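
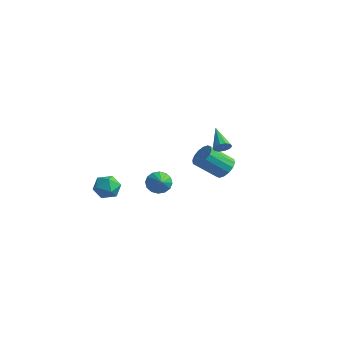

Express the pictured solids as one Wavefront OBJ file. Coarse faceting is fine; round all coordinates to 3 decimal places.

v -2.706 -0.416 -3.732
v -2.15 0.191 -3.835
v -1.954 -1.004 -3.128
v -2.36 0.293 -3.474
v -2.663 0.204 -3.182
v -2.978 -0.05 -3.038
v -3.219 -0.403 -3.08
v -3.324 -0.759 -3.296
v -3.263 -1.023 -3.629
v -3.053 -1.125 -3.99
v -2.75 -1.037 -4.282
v -2.435 -0.782 -4.426
v -2.193 -0.429 -4.384
v -2.089 -0.073 -4.168
v 0.22 2.019 -0.622
v 0.632 2.27 -0.282
v -1.02 2.861 0.262
v 0.575 2.487 -0.569
v 0.383 2.526 -0.876
v 0.128 2.372 -1.086
v -0.091 2.082 -1.119
v -0.192 1.769 -0.962
v -0.135 1.551 -0.675
v 0.058 1.512 -0.368
v 0.312 1.667 -0.158
v 0.532 1.956 -0.125
v -4.394 -3.534 -2.95
v -3.568 -3.152 -3.169
v -3.692 -4.808 -2.531
v -2.866 -4.426 -2.75
v -3.35 -4.107 -2.015
v -3.784 -3.319 -2.274
v -3.476 -4.641 -3.426
v -3.91 -3.853 -3.685
v -3.001 -3.836 -3.463
v -2.923 -3.505 -2.591
v -4.337 -4.455 -3.109
v -4.259 -4.124 -2.237
v -1.618 4.552 -4.252
v -0.857 4.375 -3.848
v -1.8 3.25 -2.564
v -2.562 3.428 -2.968
v -1.017 4.747 -3.64
v -1.96 3.623 -2.356
v -1.338 5.067 -3.595
v -2.282 3.943 -2.312
v -1.734 5.249 -3.727
v -2.678 4.125 -2.443
v -2.1 5.244 -3.999
v -3.043 4.12 -2.716
v -2.336 5.054 -4.339
v -3.279 3.93 -3.056
v -2.38 4.73 -4.656
v -3.323 3.605 -3.372
v -2.22 4.357 -4.864
v -3.163 3.233 -3.58
v -1.898 4.037 -4.908
v -2.842 2.913 -3.625
v -1.502 3.855 -4.777
v -2.446 2.731 -3.493
v -1.137 3.86 -4.504
v -2.08 2.736 -3.221
v -0.901 4.05 -4.164
v -1.844 2.926 -2.881
f 2 1 4
f 2 4 3
f 4 1 5
f 4 5 3
f 5 1 6
f 5 6 3
f 6 1 7
f 6 7 3
f 7 1 8
f 7 8 3
f 8 1 9
f 8 9 3
f 9 1 10
f 9 10 3
f 10 1 11
f 10 11 3
f 11 1 12
f 11 12 3
f 12 1 13
f 12 13 3
f 13 1 14
f 13 14 3
f 14 1 2
f 14 2 3
f 16 15 18
f 16 18 17
f 18 15 19
f 18 19 17
f 19 15 20
f 19 20 17
f 20 15 21
f 20 21 17
f 21 15 22
f 21 22 17
f 22 15 23
f 22 23 17
f 23 15 24
f 23 24 17
f 24 15 25
f 24 25 17
f 25 15 26
f 25 26 17
f 26 15 16
f 26 16 17
f 27 38 32
f 27 32 28
f 27 28 34
f 27 34 37
f 27 37 38
f 28 32 36
f 32 38 31
f 38 37 29
f 37 34 33
f 34 28 35
f 30 36 31
f 30 31 29
f 30 29 33
f 30 33 35
f 30 35 36
f 31 36 32
f 29 31 38
f 33 29 37
f 35 33 34
f 36 35 28
f 40 39 43
f 40 43 41
f 41 43 44
f 41 44 42
f 43 39 45
f 43 45 44
f 44 45 46
f 44 46 42
f 45 39 47
f 45 47 46
f 46 47 48
f 46 48 42
f 47 39 49
f 47 49 48
f 48 49 50
f 48 50 42
f 49 39 51
f 49 51 50
f 50 51 52
f 50 52 42
f 51 39 53
f 51 53 52
f 52 53 54
f 52 54 42
f 53 39 55
f 53 55 54
f 54 55 56
f 54 56 42
f 55 39 57
f 55 57 56
f 56 57 58
f 56 58 42
f 57 39 59
f 57 59 58
f 58 59 60
f 58 60 42
f 59 39 61
f 59 61 60
f 60 61 62
f 60 62 42
f 61 39 63
f 61 63 62
f 62 63 64
f 62 64 42
f 63 39 40
f 63 40 64
f 64 40 41
f 64 41 42



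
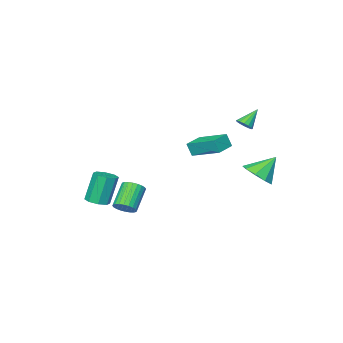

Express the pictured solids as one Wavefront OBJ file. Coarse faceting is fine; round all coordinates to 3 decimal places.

v -2.434 2.771 2.919
v -2.121 3.108 3.202
v -3.366 2.829 3.881
v -2.278 3.273 3.041
v -2.476 3.305 2.846
v -2.664 3.193 2.672
v -2.79 2.968 2.563
v -2.82 2.691 2.55
v -2.748 2.435 2.636
v -2.591 2.269 2.798
v -2.392 2.238 2.992
v -2.205 2.349 3.166
v -2.079 2.574 3.275
v -2.048 2.852 3.288
v 1.776 -2.468 -4.11
v 2.322 -2.607 -3.663
v 1.191 -3.19 -2.462
v 0.644 -3.052 -2.91
v 2.26 -2.342 -3.593
v 1.129 -2.925 -2.392
v 2.124 -2.096 -3.602
v 0.992 -2.68 -2.401
v 1.935 -1.907 -3.688
v 0.803 -2.491 -2.487
v 1.721 -1.804 -3.839
v 0.59 -2.387 -2.638
v 1.516 -1.801 -4.031
v 0.385 -2.385 -2.83
v 1.351 -1.9 -4.235
v 0.219 -2.484 -3.034
v 1.25 -2.086 -4.42
v 0.119 -2.67 -3.219
v 1.229 -2.33 -4.558
v 0.098 -2.913 -3.357
v 1.291 -2.595 -4.628
v 0.16 -3.178 -3.427
v 1.428 -2.84 -4.619
v 0.296 -3.424 -3.418
v 1.617 -3.029 -4.533
v 0.485 -3.613 -3.332
v 1.83 -3.133 -4.382
v 0.699 -3.716 -3.181
v 2.035 -3.135 -4.19
v 0.904 -3.719 -2.989
v 2.201 -3.036 -3.986
v 1.069 -3.62 -2.785
v 2.301 -2.85 -3.801
v 1.17 -3.434 -2.6
v 4.223 -1.778 -2.585
v 4.901 -1.653 -2.376
v 4.315 -1.596 -0.507
v 3.637 -1.722 -0.715
v 4.622 -1.189 -2.478
v 4.036 -1.132 -0.608
v 4.11 -1.07 -2.642
v 3.523 -1.013 -0.772
v 3.664 -1.366 -2.773
v 3.077 -1.309 -0.903
v 3.545 -1.904 -2.793
v 2.959 -1.847 -0.924
v 3.824 -2.368 -2.692
v 3.238 -2.311 -0.822
v 4.337 -2.487 -2.528
v 3.75 -2.43 -0.658
v 4.783 -2.191 -2.397
v 4.196 -2.134 -0.527
v -3.89 -2.173 -0.884
v -3.74 -2.475 -0.017
v -4.324 -0.315 -0.162
v -4.173 -0.617 0.705
v -2.647 -1.843 -0.985
v -2.496 -2.145 -0.118
v -3.08 0.015 -0.263
v -2.93 -0.287 0.604
v -3.053 3.226 -0.963
v -2.302 3.803 -0.51
v -4.087 3.594 0.283
v -2.691 4.211 -0.954
v -3.25 4.159 -1.402
v -3.716 3.67 -1.645
v -3.873 2.973 -1.568
v -3.645 2.394 -1.208
v -3.141 2.205 -0.733
v -2.595 2.493 -0.366
v -2.264 3.124 -0.277
f 2 1 4
f 2 4 3
f 4 1 5
f 4 5 3
f 5 1 6
f 5 6 3
f 6 1 7
f 6 7 3
f 7 1 8
f 7 8 3
f 8 1 9
f 8 9 3
f 9 1 10
f 9 10 3
f 10 1 11
f 10 11 3
f 11 1 12
f 11 12 3
f 12 1 13
f 12 13 3
f 13 1 14
f 13 14 3
f 14 1 2
f 14 2 3
f 16 15 19
f 16 19 17
f 17 19 20
f 17 20 18
f 19 15 21
f 19 21 20
f 20 21 22
f 20 22 18
f 21 15 23
f 21 23 22
f 22 23 24
f 22 24 18
f 23 15 25
f 23 25 24
f 24 25 26
f 24 26 18
f 25 15 27
f 25 27 26
f 26 27 28
f 26 28 18
f 27 15 29
f 27 29 28
f 28 29 30
f 28 30 18
f 29 15 31
f 29 31 30
f 30 31 32
f 30 32 18
f 31 15 33
f 31 33 32
f 32 33 34
f 32 34 18
f 33 15 35
f 33 35 34
f 34 35 36
f 34 36 18
f 35 15 37
f 35 37 36
f 36 37 38
f 36 38 18
f 37 15 39
f 37 39 38
f 38 39 40
f 38 40 18
f 39 15 41
f 39 41 40
f 40 41 42
f 40 42 18
f 41 15 43
f 41 43 42
f 42 43 44
f 42 44 18
f 43 15 45
f 43 45 44
f 44 45 46
f 44 46 18
f 45 15 47
f 45 47 46
f 46 47 48
f 46 48 18
f 47 15 16
f 47 16 48
f 48 16 17
f 48 17 18
f 50 49 53
f 50 53 51
f 51 53 54
f 51 54 52
f 53 49 55
f 53 55 54
f 54 55 56
f 54 56 52
f 55 49 57
f 55 57 56
f 56 57 58
f 56 58 52
f 57 49 59
f 57 59 58
f 58 59 60
f 58 60 52
f 59 49 61
f 59 61 60
f 60 61 62
f 60 62 52
f 61 49 63
f 61 63 62
f 62 63 64
f 62 64 52
f 63 49 65
f 63 65 64
f 64 65 66
f 64 66 52
f 65 49 50
f 65 50 66
f 66 50 51
f 66 51 52
f 68 70 67
f 71 68 67
f 67 70 69
f 69 71 67
f 68 74 70
f 72 68 71
f 72 74 68
f 70 74 69
f 73 71 69
f 69 74 73
f 73 72 71
f 74 72 73
f 76 75 78
f 76 78 77
f 78 75 79
f 78 79 77
f 79 75 80
f 79 80 77
f 80 75 81
f 80 81 77
f 81 75 82
f 81 82 77
f 82 75 83
f 82 83 77
f 83 75 84
f 83 84 77
f 84 75 85
f 84 85 77
f 85 75 76
f 85 76 77



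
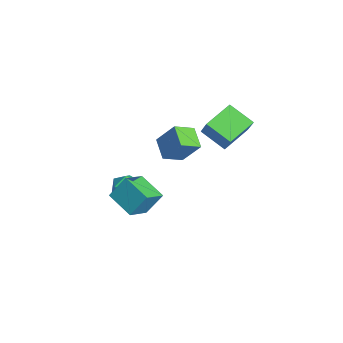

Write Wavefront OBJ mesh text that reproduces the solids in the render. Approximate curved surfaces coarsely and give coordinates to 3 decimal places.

v 1.75 -1.869 3.464
v 2.462 -0.991 4.94
v 1.458 -0.608 2.855
v 2.17 0.27 4.332
v 3.11 -1.87 2.808
v 3.822 -0.992 4.285
v 2.818 -0.609 2.2
v 3.53 0.269 3.676
v -0.247 1.4 2.11
v -1.27 3.142 2.786
v 0.996 2.492 1.177
v -0.027 4.234 1.852
v 0.687 1.446 3.408
v -0.336 3.188 4.083
v 1.93 2.538 2.474
v 0.907 4.28 3.15
v 3.321 -5.092 0.432
v 3.413 -4.124 1.802
v 2.392 -3.901 -0.347
v 2.483 -2.933 1.023
v 4.917 -4.287 -0.243
v 5.008 -3.319 1.127
v 3.987 -3.096 -1.022
v 4.079 -2.128 0.348
v -2.975 -1.777 -4.364
v -1.958 -1.992 -4.307
v -3.322 -3.188 -3.513
v -2.305 -3.403 -3.456
v -2.698 -2.601 -2.922
v -2.483 -1.729 -3.448
v -2.797 -3.451 -4.372
v -2.582 -2.579 -4.898
v -1.848 -3.027 -4.312
v -1.787 -2.502 -3.416
v -3.493 -2.678 -4.404
v -3.432 -2.153 -3.508
f 2 4 1
f 5 2 1
f 1 4 3
f 3 5 1
f 2 8 4
f 6 2 5
f 6 8 2
f 4 8 3
f 7 5 3
f 3 8 7
f 7 6 5
f 8 6 7
f 10 12 9
f 13 10 9
f 9 12 11
f 11 13 9
f 10 16 12
f 14 10 13
f 14 16 10
f 12 16 11
f 15 13 11
f 11 16 15
f 15 14 13
f 16 14 15
f 18 20 17
f 21 18 17
f 17 20 19
f 19 21 17
f 18 24 20
f 22 18 21
f 22 24 18
f 20 24 19
f 23 21 19
f 19 24 23
f 23 22 21
f 24 22 23
f 25 36 30
f 25 30 26
f 25 26 32
f 25 32 35
f 25 35 36
f 26 30 34
f 30 36 29
f 36 35 27
f 35 32 31
f 32 26 33
f 28 34 29
f 28 29 27
f 28 27 31
f 28 31 33
f 28 33 34
f 29 34 30
f 27 29 36
f 31 27 35
f 33 31 32
f 34 33 26



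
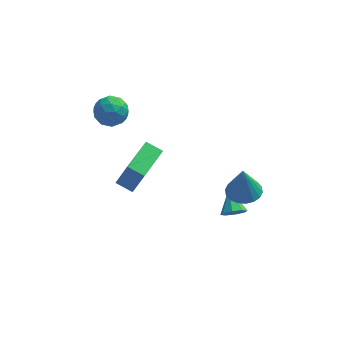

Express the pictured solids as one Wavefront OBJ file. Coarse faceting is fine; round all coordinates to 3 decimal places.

v 1.563 -2.181 0.757
v 1.89 -2.38 1.166
v 1.377 -1.199 1.383
v 2.11 -2.153 0.876
v 2.009 -1.943 0.516
v 1.648 -1.872 0.297
v 1.237 -1.982 0.348
v 1.017 -2.209 0.637
v 1.117 -2.419 0.997
v 1.479 -2.49 1.216
v -3.34 1.002 -0.639
v -2.824 0.68 0.873
v -2.575 2.607 -0.558
v -2.058 2.284 0.954
v -2.622 0.676 -0.954
v -2.105 0.353 0.558
v -1.856 2.28 -0.873
v -1.34 1.958 0.639
v -4.172 2.896 3.064
v -3.447 3.248 3.141
v -3.593 1.792 2.659
v -2.868 2.144 2.736
v -3.306 1.97 3.394
v -3.664 2.652 3.645
v -3.376 2.388 2.155
v -3.734 3.07 2.406
v -2.955 2.934 2.58
v -2.912 2.675 3.346
v -4.128 2.365 2.454
v -4.085 2.106 3.22
v -3.86 3.168 3.138
v -3.18 1.872 2.662
v -3.437 1.769 3.049
v -3.011 1.976 3.094
v -3.988 2.818 3.434
v -3.562 3.025 3.48
v -3.479 2.274 3.629
v -3.478 2.015 2.32
v -3.052 2.222 2.366
v -4.029 3.064 2.706
v -3.603 3.271 2.751
v -3.561 2.766 2.171
v -3.145 3.191 2.854
v -2.805 2.543 2.615
v -3.104 2.686 2.274
v -3.314 3.087 2.421
v -3.12 3.039 3.304
v -2.779 2.391 3.066
v -3.037 2.288 3.453
v -3.247 2.689 3.6
v -2.831 2.855 2.974
v -4.261 2.649 2.734
v -3.92 2.001 2.496
v -3.793 2.351 2.2
v -4.003 2.752 2.347
v -4.235 2.497 3.185
v -3.895 1.849 2.946
v -3.726 1.953 3.379
v -3.936 2.354 3.526
v -4.209 2.185 2.826
v 1.944 -2.052 2.152
v 2.497 -1.533 2.204
v 1.876 -2.128 3.628
v 2.216 -1.344 2.201
v 1.882 -1.295 2.188
v 1.56 -1.396 2.168
v 1.314 -1.627 2.145
v 1.193 -1.942 2.123
v 1.22 -2.279 2.107
v 1.391 -2.571 2.099
v 1.672 -2.76 2.103
v 2.006 -2.808 2.116
v 2.329 -2.707 2.136
v 2.575 -2.476 2.159
v 2.696 -2.161 2.181
v 2.668 -1.824 2.197
f 2 1 4
f 2 4 3
f 4 1 5
f 4 5 3
f 5 1 6
f 5 6 3
f 6 1 7
f 6 7 3
f 7 1 8
f 7 8 3
f 8 1 9
f 8 9 3
f 9 1 10
f 9 10 3
f 10 1 2
f 10 2 3
f 12 14 11
f 15 12 11
f 11 14 13
f 13 15 11
f 12 18 14
f 16 12 15
f 16 18 12
f 14 18 13
f 17 15 13
f 13 18 17
f 17 16 15
f 18 16 17
f 19 56 35
f 56 30 59
f 35 59 24
f 56 59 35
f 19 35 31
f 35 24 36
f 31 36 20
f 35 36 31
f 19 31 40
f 31 20 41
f 40 41 26
f 31 41 40
f 19 40 52
f 40 26 55
f 52 55 29
f 40 55 52
f 19 52 56
f 52 29 60
f 56 60 30
f 52 60 56
f 20 36 47
f 36 24 50
f 47 50 28
f 36 50 47
f 24 59 37
f 59 30 58
f 37 58 23
f 59 58 37
f 30 60 57
f 60 29 53
f 57 53 21
f 60 53 57
f 29 55 54
f 55 26 42
f 54 42 25
f 55 42 54
f 26 41 46
f 41 20 43
f 46 43 27
f 41 43 46
f 22 48 34
f 48 28 49
f 34 49 23
f 48 49 34
f 22 34 32
f 34 23 33
f 32 33 21
f 34 33 32
f 22 32 39
f 32 21 38
f 39 38 25
f 32 38 39
f 22 39 44
f 39 25 45
f 44 45 27
f 39 45 44
f 22 44 48
f 44 27 51
f 48 51 28
f 44 51 48
f 23 49 37
f 49 28 50
f 37 50 24
f 49 50 37
f 21 33 57
f 33 23 58
f 57 58 30
f 33 58 57
f 25 38 54
f 38 21 53
f 54 53 29
f 38 53 54
f 27 45 46
f 45 25 42
f 46 42 26
f 45 42 46
f 28 51 47
f 51 27 43
f 47 43 20
f 51 43 47
f 62 61 64
f 62 64 63
f 64 61 65
f 64 65 63
f 65 61 66
f 65 66 63
f 66 61 67
f 66 67 63
f 67 61 68
f 67 68 63
f 68 61 69
f 68 69 63
f 69 61 70
f 69 70 63
f 70 61 71
f 70 71 63
f 71 61 72
f 71 72 63
f 72 61 73
f 72 73 63
f 73 61 74
f 73 74 63
f 74 61 75
f 74 75 63
f 75 61 76
f 75 76 63
f 76 61 62
f 76 62 63



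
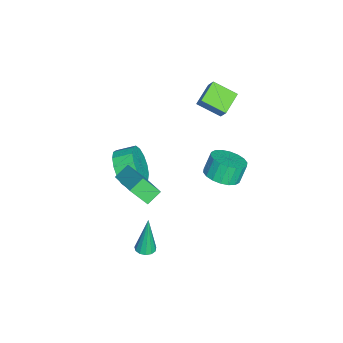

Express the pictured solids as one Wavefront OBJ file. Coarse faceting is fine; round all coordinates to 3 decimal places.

v 3.187 -0.458 0.471
v 3.181 -1.276 1.377
v 2.616 0.041 0.918
v 2.61 -0.777 1.823
v 4.83 0.577 1.417
v 4.824 -0.241 2.322
v 4.259 1.076 1.863
v 4.253 0.258 2.769
v -1.366 3.052 -2.737
v -0.477 3.132 -2.386
v -0.904 3.427 -1.371
v -1.794 3.348 -1.723
v -0.556 3.524 -2.534
v -0.983 3.82 -1.519
v -0.796 3.824 -2.722
v -1.223 4.12 -1.707
v -1.148 3.97 -2.913
v -1.576 4.266 -1.898
v -1.544 3.935 -3.07
v -1.972 4.231 -2.055
v -1.905 3.725 -3.16
v -2.332 4.021 -2.146
v -2.159 3.381 -3.167
v -2.586 3.677 -2.153
v -2.256 2.973 -3.089
v -2.683 3.268 -2.074
v -2.177 2.58 -2.941
v -2.604 2.876 -1.926
v -1.937 2.28 -2.753
v -2.364 2.576 -1.738
v -1.584 2.134 -2.562
v -2.012 2.43 -1.547
v -1.188 2.169 -2.405
v -1.616 2.465 -1.39
v -0.828 2.379 -2.314
v -1.255 2.675 -1.3
v -0.574 2.723 -2.307
v -1.001 3.019 -1.293
v -1.222 1.791 3.138
v -2.335 2.176 3.587
v -1.046 2.999 2.54
v -2.159 3.384 2.988
v -0.821 2.096 3.872
v -1.934 2.481 4.32
v -0.645 3.304 3.273
v -1.758 3.689 3.722
v 3.776 0.224 -3.551
v 4.281 0.337 -3.496
v 3.524 0.336 -1.449
v 4.141 0.593 -3.527
v 3.886 0.732 -3.565
v 3.596 0.709 -3.599
v 3.363 0.532 -3.617
v 3.261 0.258 -3.615
v 3.323 -0.028 -3.592
v 3.529 -0.234 -3.556
v 3.813 -0.294 -3.519
v 4.085 -0.19 -3.492
v 4.26 0.045 -3.483
v 1.327 -1.405 0.001
v 1.971 -1.602 0.78
v 1.797 -0.671 1.159
v 1.153 -0.475 0.379
v 2.277 -1.389 0.398
v 2.103 -0.459 0.777
v 2.328 -1.181 -0.09
v 2.154 -0.25 0.289
v 2.111 -1.033 -0.554
v 1.937 -0.102 -0.175
v 1.684 -0.985 -0.869
v 1.51 -0.054 -0.49
v 1.161 -1.049 -0.951
v 0.987 -0.118 -0.573
v 0.683 -1.209 -0.779
v 0.509 -0.278 -0.4
v 0.377 -1.421 -0.397
v 0.203 -0.491 -0.018
v 0.326 -1.63 0.091
v 0.152 -0.699 0.47
v 0.543 -1.778 0.555
v 0.369 -0.847 0.934
v 0.97 -1.826 0.87
v 0.796 -0.895 1.249
v 1.493 -1.762 0.953
v 1.319 -0.831 1.331
f 2 4 1
f 5 2 1
f 1 4 3
f 3 5 1
f 2 8 4
f 6 2 5
f 6 8 2
f 4 8 3
f 7 5 3
f 3 8 7
f 7 6 5
f 8 6 7
f 10 9 13
f 10 13 11
f 11 13 14
f 11 14 12
f 13 9 15
f 13 15 14
f 14 15 16
f 14 16 12
f 15 9 17
f 15 17 16
f 16 17 18
f 16 18 12
f 17 9 19
f 17 19 18
f 18 19 20
f 18 20 12
f 19 9 21
f 19 21 20
f 20 21 22
f 20 22 12
f 21 9 23
f 21 23 22
f 22 23 24
f 22 24 12
f 23 9 25
f 23 25 24
f 24 25 26
f 24 26 12
f 25 9 27
f 25 27 26
f 26 27 28
f 26 28 12
f 27 9 29
f 27 29 28
f 28 29 30
f 28 30 12
f 29 9 31
f 29 31 30
f 30 31 32
f 30 32 12
f 31 9 33
f 31 33 32
f 32 33 34
f 32 34 12
f 33 9 35
f 33 35 34
f 34 35 36
f 34 36 12
f 35 9 37
f 35 37 36
f 36 37 38
f 36 38 12
f 37 9 10
f 37 10 38
f 38 10 11
f 38 11 12
f 40 42 39
f 43 40 39
f 39 42 41
f 41 43 39
f 40 46 42
f 44 40 43
f 44 46 40
f 42 46 41
f 45 43 41
f 41 46 45
f 45 44 43
f 46 44 45
f 48 47 50
f 48 50 49
f 50 47 51
f 50 51 49
f 51 47 52
f 51 52 49
f 52 47 53
f 52 53 49
f 53 47 54
f 53 54 49
f 54 47 55
f 54 55 49
f 55 47 56
f 55 56 49
f 56 47 57
f 56 57 49
f 57 47 58
f 57 58 49
f 58 47 59
f 58 59 49
f 59 47 48
f 59 48 49
f 61 60 64
f 61 64 62
f 62 64 65
f 62 65 63
f 64 60 66
f 64 66 65
f 65 66 67
f 65 67 63
f 66 60 68
f 66 68 67
f 67 68 69
f 67 69 63
f 68 60 70
f 68 70 69
f 69 70 71
f 69 71 63
f 70 60 72
f 70 72 71
f 71 72 73
f 71 73 63
f 72 60 74
f 72 74 73
f 73 74 75
f 73 75 63
f 74 60 76
f 74 76 75
f 75 76 77
f 75 77 63
f 76 60 78
f 76 78 77
f 77 78 79
f 77 79 63
f 78 60 80
f 78 80 79
f 79 80 81
f 79 81 63
f 80 60 82
f 80 82 81
f 81 82 83
f 81 83 63
f 82 60 84
f 82 84 83
f 83 84 85
f 83 85 63
f 84 60 61
f 84 61 85
f 85 61 62
f 85 62 63



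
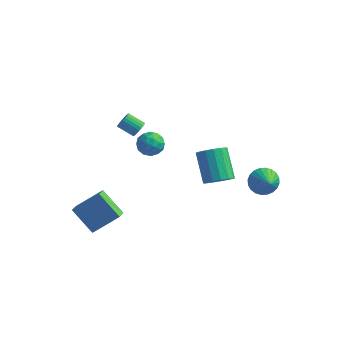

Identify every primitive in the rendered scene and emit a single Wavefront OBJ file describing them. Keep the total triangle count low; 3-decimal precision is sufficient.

v 3.495 4.418 -2.537
v 4.153 5.069 -2.448
v 4.345 3.442 -1.683
v 3.944 5.139 -2.16
v 3.667 5.1 -1.929
v 3.364 4.957 -1.79
v 3.081 4.732 -1.765
v 2.861 4.458 -1.858
v 2.737 4.179 -2.053
v 2.728 3.936 -2.323
v 2.837 3.767 -2.625
v 3.045 3.696 -2.913
v 3.322 3.735 -3.144
v 3.625 3.879 -3.283
v 3.909 4.104 -3.308
v 4.129 4.377 -3.216
v 4.253 4.656 -3.02
v 4.261 4.899 -2.75
v 3.543 -1.352 2.023
v 4.29 -1.121 2.383
v 3.304 -0.098 3.776
v 2.557 -0.328 3.417
v 4.201 -0.802 2.086
v 3.216 0.221 3.479
v 3.937 -0.63 1.772
v 2.951 0.394 3.165
v 3.567 -0.651 1.525
v 2.581 0.372 2.919
v 3.19 -0.86 1.412
v 2.204 0.163 2.806
v 2.908 -1.201 1.463
v 1.922 -0.177 2.856
v 2.796 -1.582 1.664
v 1.81 -0.559 3.057
v 2.884 -1.901 1.961
v 1.899 -0.878 3.354
v 3.149 -2.074 2.275
v 2.163 -1.05 3.668
v 3.519 -2.052 2.521
v 2.533 -1.029 3.915
v 3.896 -1.843 2.634
v 2.91 -0.82 4.028
v 4.178 -1.503 2.584
v 3.192 -0.479 3.977
v -4.754 -2.877 -2.805
v -3.518 -1.991 -1.569
v -4.951 -2.116 -3.154
v -3.714 -1.23 -1.918
v -3.346 -3.09 -4.062
v -2.109 -2.204 -2.826
v -3.542 -2.329 -4.411
v -2.306 -1.443 -3.175
v -3.294 2.23 1.01
v -3.05 2.419 1.465
v -4.021 2.279 2.045
v -4.266 2.09 1.59
v -3.127 2.6 1.38
v -4.098 2.461 1.96
v -3.229 2.726 1.239
v -4.2 2.586 1.819
v -3.341 2.775 1.063
v -4.312 2.636 1.643
v -3.446 2.742 0.879
v -4.418 2.602 1.459
v -3.528 2.631 0.715
v -4.5 2.491 1.295
v -3.575 2.458 0.596
v -4.546 2.319 1.176
v -3.578 2.251 0.539
v -4.55 2.112 1.12
v -3.539 2.041 0.555
v -4.51 1.901 1.135
v -3.462 1.859 0.64
v -4.433 1.72 1.22
v -3.36 1.734 0.781
v -4.331 1.594 1.361
v -3.248 1.684 0.957
v -4.219 1.545 1.537
v -3.142 1.718 1.141
v -4.114 1.578 1.721
v -3.06 1.829 1.305
v -4.032 1.689 1.885
v -3.014 2.001 1.424
v -3.985 1.862 2.004
v -3.01 2.208 1.48
v -3.982 2.069 2.061
v -3.077 3.549 -0.634
v -2.244 3.288 -0.614
v -3.496 2.232 -0.346
v -2.663 1.971 -0.326
v -2.971 2.496 0.3
v -2.713 3.31 0.122
v -3.027 2.21 -1.082
v -2.769 3.024 -1.26
v -2.214 2.461 -0.891
v -2.179 2.638 -0.037
v -3.561 2.882 -0.923
v -3.526 3.059 -0.069
v -2.624 3.534 -0.65
v -3.116 1.986 -0.31
v -3.297 2.294 0.058
v -2.808 2.141 0.069
v -2.899 3.547 -0.217
v -2.41 3.394 -0.205
v -2.837 2.928 0.332
v -3.33 2.126 -0.755
v -2.841 1.973 -0.743
v -2.932 3.379 -1.029
v -2.443 3.226 -1.018
v -2.903 2.592 -1.292
v -2.116 2.895 -0.8
v -2.362 2.121 -0.631
v -2.577 2.261 -1.075
v -2.425 2.74 -1.18
v -2.096 2.999 -0.298
v -2.342 2.224 -0.129
v -2.524 2.533 0.239
v -2.371 3.011 0.134
v -2.078 2.512 -0.461
v -3.398 3.296 -0.831
v -3.644 2.521 -0.662
v -3.369 2.509 -1.094
v -3.216 2.987 -1.199
v -3.378 3.399 -0.329
v -3.624 2.625 -0.16
v -3.315 2.78 0.22
v -3.163 3.259 0.115
v -3.662 3.008 -0.499
f 2 1 4
f 2 4 3
f 4 1 5
f 4 5 3
f 5 1 6
f 5 6 3
f 6 1 7
f 6 7 3
f 7 1 8
f 7 8 3
f 8 1 9
f 8 9 3
f 9 1 10
f 9 10 3
f 10 1 11
f 10 11 3
f 11 1 12
f 11 12 3
f 12 1 13
f 12 13 3
f 13 1 14
f 13 14 3
f 14 1 15
f 14 15 3
f 15 1 16
f 15 16 3
f 16 1 17
f 16 17 3
f 17 1 18
f 17 18 3
f 18 1 2
f 18 2 3
f 20 19 23
f 20 23 21
f 21 23 24
f 21 24 22
f 23 19 25
f 23 25 24
f 24 25 26
f 24 26 22
f 25 19 27
f 25 27 26
f 26 27 28
f 26 28 22
f 27 19 29
f 27 29 28
f 28 29 30
f 28 30 22
f 29 19 31
f 29 31 30
f 30 31 32
f 30 32 22
f 31 19 33
f 31 33 32
f 32 33 34
f 32 34 22
f 33 19 35
f 33 35 34
f 34 35 36
f 34 36 22
f 35 19 37
f 35 37 36
f 36 37 38
f 36 38 22
f 37 19 39
f 37 39 38
f 38 39 40
f 38 40 22
f 39 19 41
f 39 41 40
f 40 41 42
f 40 42 22
f 41 19 43
f 41 43 42
f 42 43 44
f 42 44 22
f 43 19 20
f 43 20 44
f 44 20 21
f 44 21 22
f 46 48 45
f 49 46 45
f 45 48 47
f 47 49 45
f 46 52 48
f 50 46 49
f 50 52 46
f 48 52 47
f 51 49 47
f 47 52 51
f 51 50 49
f 52 50 51
f 54 53 57
f 54 57 55
f 55 57 58
f 55 58 56
f 57 53 59
f 57 59 58
f 58 59 60
f 58 60 56
f 59 53 61
f 59 61 60
f 60 61 62
f 60 62 56
f 61 53 63
f 61 63 62
f 62 63 64
f 62 64 56
f 63 53 65
f 63 65 64
f 64 65 66
f 64 66 56
f 65 53 67
f 65 67 66
f 66 67 68
f 66 68 56
f 67 53 69
f 67 69 68
f 68 69 70
f 68 70 56
f 69 53 71
f 69 71 70
f 70 71 72
f 70 72 56
f 71 53 73
f 71 73 72
f 72 73 74
f 72 74 56
f 73 53 75
f 73 75 74
f 74 75 76
f 74 76 56
f 75 53 77
f 75 77 76
f 76 77 78
f 76 78 56
f 77 53 79
f 77 79 78
f 78 79 80
f 78 80 56
f 79 53 81
f 79 81 80
f 80 81 82
f 80 82 56
f 81 53 83
f 81 83 82
f 82 83 84
f 82 84 56
f 83 53 85
f 83 85 84
f 84 85 86
f 84 86 56
f 85 53 54
f 85 54 86
f 86 54 55
f 86 55 56
f 87 124 103
f 124 98 127
f 103 127 92
f 124 127 103
f 87 103 99
f 103 92 104
f 99 104 88
f 103 104 99
f 87 99 108
f 99 88 109
f 108 109 94
f 99 109 108
f 87 108 120
f 108 94 123
f 120 123 97
f 108 123 120
f 87 120 124
f 120 97 128
f 124 128 98
f 120 128 124
f 88 104 115
f 104 92 118
f 115 118 96
f 104 118 115
f 92 127 105
f 127 98 126
f 105 126 91
f 127 126 105
f 98 128 125
f 128 97 121
f 125 121 89
f 128 121 125
f 97 123 122
f 123 94 110
f 122 110 93
f 123 110 122
f 94 109 114
f 109 88 111
f 114 111 95
f 109 111 114
f 90 116 102
f 116 96 117
f 102 117 91
f 116 117 102
f 90 102 100
f 102 91 101
f 100 101 89
f 102 101 100
f 90 100 107
f 100 89 106
f 107 106 93
f 100 106 107
f 90 107 112
f 107 93 113
f 112 113 95
f 107 113 112
f 90 112 116
f 112 95 119
f 116 119 96
f 112 119 116
f 91 117 105
f 117 96 118
f 105 118 92
f 117 118 105
f 89 101 125
f 101 91 126
f 125 126 98
f 101 126 125
f 93 106 122
f 106 89 121
f 122 121 97
f 106 121 122
f 95 113 114
f 113 93 110
f 114 110 94
f 113 110 114
f 96 119 115
f 119 95 111
f 115 111 88
f 119 111 115



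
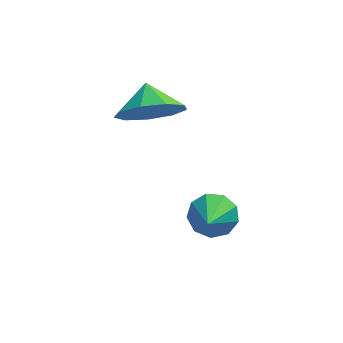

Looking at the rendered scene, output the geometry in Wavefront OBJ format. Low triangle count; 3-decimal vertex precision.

v -2.568 0.82 3.454
v -1.59 0.708 3.923
v -2.752 1.68 4.046
v -1.534 1.137 3.315
v -1.962 1.418 2.773
v -2.674 1.419 2.55
v -3.335 1.14 2.75
v -3.638 0.711 3.279
v -3.44 0.333 3.891
v -2.834 0.183 4.298
v -2.103 0.331 4.311
v -0.713 -0.734 0.093
v -0.407 -0.327 0.67
v -0.847 -2.126 1.147
v -0.931 -0.275 0.672
v -1.353 -0.439 0.403
v -1.476 -0.74 -0.011
v -1.242 -1.039 -0.376
v -0.761 -1.196 -0.522
v -0.257 -1.136 -0.379
v 0.033 -0.889 -0.016
v -0.026 -0.569 0.399
f 2 1 4
f 2 4 3
f 4 1 5
f 4 5 3
f 5 1 6
f 5 6 3
f 6 1 7
f 6 7 3
f 7 1 8
f 7 8 3
f 8 1 9
f 8 9 3
f 9 1 10
f 9 10 3
f 10 1 11
f 10 11 3
f 11 1 2
f 11 2 3
f 13 12 15
f 13 15 14
f 15 12 16
f 15 16 14
f 16 12 17
f 16 17 14
f 17 12 18
f 17 18 14
f 18 12 19
f 18 19 14
f 19 12 20
f 19 20 14
f 20 12 21
f 20 21 14
f 21 12 22
f 21 22 14
f 22 12 13
f 22 13 14



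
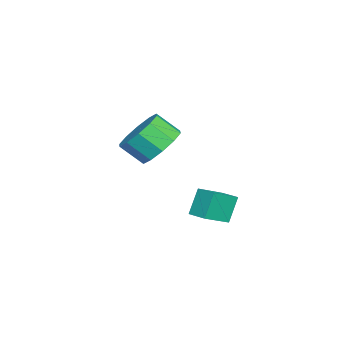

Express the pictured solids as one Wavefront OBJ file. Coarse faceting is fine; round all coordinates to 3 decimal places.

v -3.767 -1.868 3.257
v -2.73 -2.095 3.06
v -2.776 -3.02 3.885
v -3.813 -2.792 4.083
v -2.753 -1.65 3.557
v -2.798 -2.575 4.382
v -3.163 -1.289 3.939
v -3.208 -2.213 4.765
v -3.804 -1.148 4.061
v -3.849 -2.072 4.887
v -4.431 -1.282 3.876
v -4.476 -2.207 4.702
v -4.804 -1.64 3.455
v -4.85 -2.565 4.28
v -4.782 -2.085 2.958
v -4.827 -3.01 3.783
v -4.372 -2.447 2.575
v -4.417 -3.371 3.401
v -3.731 -2.588 2.453
v -3.776 -3.512 3.279
v -3.104 -2.453 2.638
v -3.149 -3.378 3.464
v -0.033 0.699 1.675
v -0.554 0.945 2.716
v 0.44 1.339 1.761
v -0.082 1.585 2.802
v 0.862 -0.045 2.298
v 0.34 0.201 3.339
v 1.334 0.595 2.384
v 0.813 0.841 3.425
f 2 1 5
f 2 5 3
f 3 5 6
f 3 6 4
f 5 1 7
f 5 7 6
f 6 7 8
f 6 8 4
f 7 1 9
f 7 9 8
f 8 9 10
f 8 10 4
f 9 1 11
f 9 11 10
f 10 11 12
f 10 12 4
f 11 1 13
f 11 13 12
f 12 13 14
f 12 14 4
f 13 1 15
f 13 15 14
f 14 15 16
f 14 16 4
f 15 1 17
f 15 17 16
f 16 17 18
f 16 18 4
f 17 1 19
f 17 19 18
f 18 19 20
f 18 20 4
f 19 1 21
f 19 21 20
f 20 21 22
f 20 22 4
f 21 1 2
f 21 2 22
f 22 2 3
f 22 3 4
f 24 26 23
f 27 24 23
f 23 26 25
f 25 27 23
f 24 30 26
f 28 24 27
f 28 30 24
f 26 30 25
f 29 27 25
f 25 30 29
f 29 28 27
f 30 28 29



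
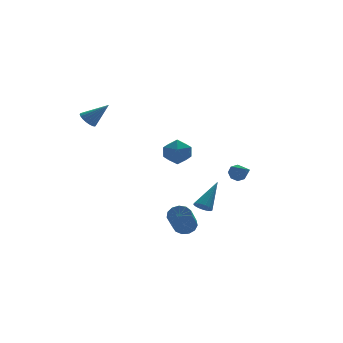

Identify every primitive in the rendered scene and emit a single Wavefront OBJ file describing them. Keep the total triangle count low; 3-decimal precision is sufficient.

v 1.38 1.425 -3.886
v 1.715 1.624 -4.288
v 2.58 2.255 -2.474
v 1.536 1.82 -4.251
v 1.321 1.925 -4.13
v 1.119 1.916 -3.953
v 0.978 1.794 -3.761
v 0.928 1.588 -3.597
v 0.982 1.344 -3.5
v 1.127 1.119 -3.491
v 1.33 0.964 -3.572
v 1.545 0.914 -3.725
v 1.721 0.982 -3.915
v 1.82 1.151 -4.098
v 1.817 1.383 -4.233
v -4.249 3.974 2.488
v -3.958 3.631 2.076
v -3.211 3.526 3.592
v -3.833 3.871 2.055
v -3.79 4.131 2.12
v -3.838 4.36 2.257
v -3.967 4.512 2.441
v -4.153 4.558 2.634
v -4.357 4.488 2.798
v -4.54 4.316 2.901
v -4.666 4.076 2.922
v -4.709 3.816 2.857
v -4.661 3.587 2.719
v -4.531 3.435 2.535
v -4.346 3.389 2.342
v -4.141 3.459 2.178
v -0.334 -0.315 -4.258
v 0.03 -0.824 -4.523
v -0.762 -2.074 -3.207
v -1.126 -1.565 -2.942
v 0.246 -0.67 -4.246
v -0.546 -1.92 -2.93
v 0.277 -0.403 -3.973
v -0.515 -1.653 -2.658
v 0.115 -0.108 -3.791
v -0.677 -1.358 -2.475
v -0.19 0.122 -3.757
v -0.982 -1.128 -2.441
v -0.541 0.212 -3.882
v -1.333 -1.038 -2.566
v -0.826 0.135 -4.126
v -1.618 -1.115 -2.81
v -0.955 -0.084 -4.412
v -1.747 -1.334 -3.097
v -0.886 -0.377 -4.649
v -1.678 -1.627 -3.334
v -0.643 -0.65 -4.762
v -1.435 -1.901 -3.447
v -0.301 -0.817 -4.715
v -1.093 -2.067 -3.399
v -0.018 3.759 -0.728
v 0.415 4.096 0.043
v 0.825 2.484 -0.643
v 1.258 2.821 0.128
v 0.346 2.572 0.168
v -0.175 3.36 0.116
v 1.415 3.22 -0.716
v 0.894 4.008 -0.768
v 1.301 3.763 0.05
v 0.64 3.363 0.597
v 0.6 3.217 -1.197
v -0.061 2.817 -0.65
v 3.665 2.022 -1.849
v 3.989 1.823 -2.287
v 3.775 0.618 -1.131
v 4.233 2.007 -1.965
v 4.144 2.199 -1.575
v 3.775 2.288 -1.345
v 3.341 2.22 -1.411
v 3.097 2.036 -1.733
v 3.186 1.844 -2.123
v 3.555 1.755 -2.352
f 2 1 4
f 2 4 3
f 4 1 5
f 4 5 3
f 5 1 6
f 5 6 3
f 6 1 7
f 6 7 3
f 7 1 8
f 7 8 3
f 8 1 9
f 8 9 3
f 9 1 10
f 9 10 3
f 10 1 11
f 10 11 3
f 11 1 12
f 11 12 3
f 12 1 13
f 12 13 3
f 13 1 14
f 13 14 3
f 14 1 15
f 14 15 3
f 15 1 2
f 15 2 3
f 17 16 19
f 17 19 18
f 19 16 20
f 19 20 18
f 20 16 21
f 20 21 18
f 21 16 22
f 21 22 18
f 22 16 23
f 22 23 18
f 23 16 24
f 23 24 18
f 24 16 25
f 24 25 18
f 25 16 26
f 25 26 18
f 26 16 27
f 26 27 18
f 27 16 28
f 27 28 18
f 28 16 29
f 28 29 18
f 29 16 30
f 29 30 18
f 30 16 31
f 30 31 18
f 31 16 17
f 31 17 18
f 33 32 36
f 33 36 34
f 34 36 37
f 34 37 35
f 36 32 38
f 36 38 37
f 37 38 39
f 37 39 35
f 38 32 40
f 38 40 39
f 39 40 41
f 39 41 35
f 40 32 42
f 40 42 41
f 41 42 43
f 41 43 35
f 42 32 44
f 42 44 43
f 43 44 45
f 43 45 35
f 44 32 46
f 44 46 45
f 45 46 47
f 45 47 35
f 46 32 48
f 46 48 47
f 47 48 49
f 47 49 35
f 48 32 50
f 48 50 49
f 49 50 51
f 49 51 35
f 50 32 52
f 50 52 51
f 51 52 53
f 51 53 35
f 52 32 54
f 52 54 53
f 53 54 55
f 53 55 35
f 54 32 33
f 54 33 55
f 55 33 34
f 55 34 35
f 56 67 61
f 56 61 57
f 56 57 63
f 56 63 66
f 56 66 67
f 57 61 65
f 61 67 60
f 67 66 58
f 66 63 62
f 63 57 64
f 59 65 60
f 59 60 58
f 59 58 62
f 59 62 64
f 59 64 65
f 60 65 61
f 58 60 67
f 62 58 66
f 64 62 63
f 65 64 57
f 69 68 71
f 69 71 70
f 71 68 72
f 71 72 70
f 72 68 73
f 72 73 70
f 73 68 74
f 73 74 70
f 74 68 75
f 74 75 70
f 75 68 76
f 75 76 70
f 76 68 77
f 76 77 70
f 77 68 69
f 77 69 70



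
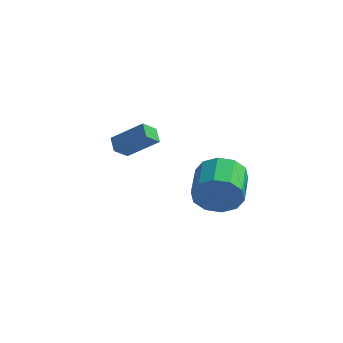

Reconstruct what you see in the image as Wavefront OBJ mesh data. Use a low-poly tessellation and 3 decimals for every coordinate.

v 1.707 -3.565 0.418
v 2.314 -3.624 1.321
v 1.601 -2.055 1.905
v 0.993 -1.995 1.002
v 2.667 -3.29 0.854
v 1.954 -1.721 1.438
v 2.653 -3.061 0.221
v 1.94 -1.492 0.805
v 2.277 -3.024 -0.337
v 1.564 -1.455 0.247
v 1.684 -3.194 -0.607
v 0.97 -1.624 -0.023
v 1.099 -3.505 -0.485
v 0.386 -1.936 0.099
v 0.746 -3.839 -0.018
v 0.033 -2.27 0.566
v 0.76 -4.068 0.615
v 0.047 -2.499 1.199
v 1.136 -4.105 1.173
v 0.423 -2.536 1.757
v 1.73 -3.936 1.443
v 1.016 -2.366 2.027
v -4.191 -2.297 2.147
v -2.781 -2.001 3.141
v -3.998 -1.557 1.653
v -2.589 -1.261 2.647
v -3.731 -2.759 1.633
v -2.322 -2.463 2.627
v -3.539 -2.019 1.139
v -2.129 -1.723 2.133
f 2 1 5
f 2 5 3
f 3 5 6
f 3 6 4
f 5 1 7
f 5 7 6
f 6 7 8
f 6 8 4
f 7 1 9
f 7 9 8
f 8 9 10
f 8 10 4
f 9 1 11
f 9 11 10
f 10 11 12
f 10 12 4
f 11 1 13
f 11 13 12
f 12 13 14
f 12 14 4
f 13 1 15
f 13 15 14
f 14 15 16
f 14 16 4
f 15 1 17
f 15 17 16
f 16 17 18
f 16 18 4
f 17 1 19
f 17 19 18
f 18 19 20
f 18 20 4
f 19 1 21
f 19 21 20
f 20 21 22
f 20 22 4
f 21 1 2
f 21 2 22
f 22 2 3
f 22 3 4
f 24 26 23
f 27 24 23
f 23 26 25
f 25 27 23
f 24 30 26
f 28 24 27
f 28 30 24
f 26 30 25
f 29 27 25
f 25 30 29
f 29 28 27
f 30 28 29



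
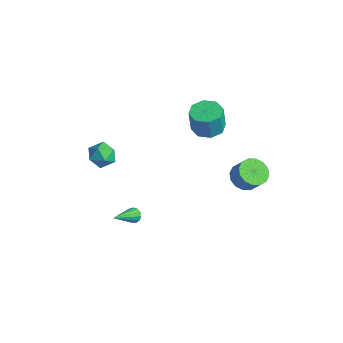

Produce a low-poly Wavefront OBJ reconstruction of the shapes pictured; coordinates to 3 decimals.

v -0.068 1.781 3.089
v 0.827 1.386 2.938
v 0.983 1.123 4.539
v 0.088 1.519 4.691
v 0.857 2.134 3.057
v 1.012 1.871 4.658
v 0.345 2.675 3.196
v 0.501 2.412 4.797
v -0.409 2.693 3.272
v -0.253 2.43 4.873
v -0.963 2.177 3.241
v -0.807 1.914 4.842
v -0.992 1.429 3.122
v -0.837 1.166 4.723
v -0.481 0.888 2.983
v -0.325 0.625 4.584
v 0.273 0.87 2.907
v 0.429 0.607 4.508
v -4.702 -2.753 -0.27
v -3.995 -2.124 -0.128
v -3.725 -3.916 0.028
v -3.018 -3.287 0.17
v -3.743 -3.342 0.793
v -4.346 -2.623 0.609
v -3.374 -3.417 -0.709
v -3.977 -2.698 -0.893
v -3.175 -2.534 -0.399
v -3.403 -2.487 0.529
v -4.317 -3.553 -0.629
v -4.545 -3.506 0.299
v 2.42 2.642 0.025
v 3.07 2.086 -0.388
v 3.79 2.221 0.562
v 3.14 2.778 0.975
v 3.18 2.542 -0.537
v 3.9 2.677 0.414
v 3.086 3.025 -0.534
v 3.806 3.16 0.416
v 2.814 3.405 -0.382
v 3.534 3.54 0.568
v 2.436 3.581 -0.121
v 3.156 3.716 0.829
v 2.054 3.505 0.179
v 2.774 3.641 1.129
v 1.77 3.199 0.438
v 2.49 3.334 1.388
v 1.66 2.743 0.586
v 2.38 2.878 1.537
v 1.754 2.26 0.584
v 2.474 2.395 1.534
v 2.026 1.88 0.432
v 2.746 2.015 1.382
v 2.404 1.704 0.171
v 3.124 1.839 1.121
v 2.786 1.779 -0.129
v 3.506 1.915 0.821
v -1.537 -2.334 -4.207
v -1.142 -2.414 -4.552
v -0.943 -4.026 -3.133
v -1.032 -2.239 -4.337
v -1.082 -2.094 -4.08
v -1.277 -2.025 -3.865
v -1.554 -2.055 -3.758
v -1.826 -2.173 -3.793
v -2.006 -2.342 -3.961
v -2.037 -2.509 -4.206
v -1.91 -2.621 -4.452
v -1.664 -2.641 -4.62
v -1.378 -2.564 -4.657
f 2 1 5
f 2 5 3
f 3 5 6
f 3 6 4
f 5 1 7
f 5 7 6
f 6 7 8
f 6 8 4
f 7 1 9
f 7 9 8
f 8 9 10
f 8 10 4
f 9 1 11
f 9 11 10
f 10 11 12
f 10 12 4
f 11 1 13
f 11 13 12
f 12 13 14
f 12 14 4
f 13 1 15
f 13 15 14
f 14 15 16
f 14 16 4
f 15 1 17
f 15 17 16
f 16 17 18
f 16 18 4
f 17 1 2
f 17 2 18
f 18 2 3
f 18 3 4
f 19 30 24
f 19 24 20
f 19 20 26
f 19 26 29
f 19 29 30
f 20 24 28
f 24 30 23
f 30 29 21
f 29 26 25
f 26 20 27
f 22 28 23
f 22 23 21
f 22 21 25
f 22 25 27
f 22 27 28
f 23 28 24
f 21 23 30
f 25 21 29
f 27 25 26
f 28 27 20
f 32 31 35
f 32 35 33
f 33 35 36
f 33 36 34
f 35 31 37
f 35 37 36
f 36 37 38
f 36 38 34
f 37 31 39
f 37 39 38
f 38 39 40
f 38 40 34
f 39 31 41
f 39 41 40
f 40 41 42
f 40 42 34
f 41 31 43
f 41 43 42
f 42 43 44
f 42 44 34
f 43 31 45
f 43 45 44
f 44 45 46
f 44 46 34
f 45 31 47
f 45 47 46
f 46 47 48
f 46 48 34
f 47 31 49
f 47 49 48
f 48 49 50
f 48 50 34
f 49 31 51
f 49 51 50
f 50 51 52
f 50 52 34
f 51 31 53
f 51 53 52
f 52 53 54
f 52 54 34
f 53 31 55
f 53 55 54
f 54 55 56
f 54 56 34
f 55 31 32
f 55 32 56
f 56 32 33
f 56 33 34
f 58 57 60
f 58 60 59
f 60 57 61
f 60 61 59
f 61 57 62
f 61 62 59
f 62 57 63
f 62 63 59
f 63 57 64
f 63 64 59
f 64 57 65
f 64 65 59
f 65 57 66
f 65 66 59
f 66 57 67
f 66 67 59
f 67 57 68
f 67 68 59
f 68 57 69
f 68 69 59
f 69 57 58
f 69 58 59



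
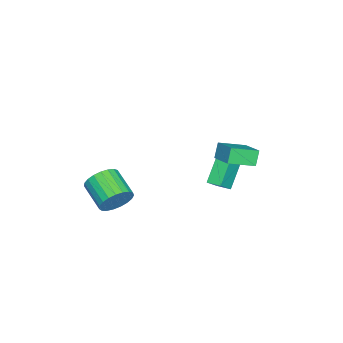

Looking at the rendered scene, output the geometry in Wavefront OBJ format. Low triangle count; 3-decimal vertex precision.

v -0.009 1.999 2.722
v -0.548 2.023 3.635
v -1.007 3.322 2.099
v -1.545 3.345 3.012
v 1.065 3.095 3.328
v 0.527 3.118 4.241
v 0.068 4.417 2.705
v -0.471 4.441 3.618
v 2.572 -2.884 -0.378
v 3.288 -3.063 0.424
v 2.124 -4.416 1.16
v 1.408 -4.236 0.358
v 3.025 -2.74 0.603
v 1.861 -4.093 1.339
v 2.684 -2.442 0.612
v 1.52 -3.794 1.348
v 2.324 -2.22 0.45
v 1.16 -3.572 1.186
v 2.006 -2.113 0.145
v 0.842 -3.465 0.881
v 1.786 -2.139 -0.251
v 0.623 -3.491 0.485
v 1.703 -2.294 -0.668
v 0.539 -3.646 0.067
v 1.769 -2.551 -1.036
v 0.605 -3.903 -0.3
v 1.974 -2.865 -1.289
v 0.811 -4.218 -0.554
v 2.283 -3.183 -1.385
v 1.119 -4.536 -0.65
v 2.642 -3.449 -1.307
v 1.478 -4.802 -0.572
v 2.988 -3.617 -1.068
v 1.824 -4.97 -0.333
v 3.263 -3.659 -0.71
v 2.099 -5.011 0.025
v 3.418 -3.566 -0.294
v 2.254 -4.919 0.441
v 3.427 -3.356 0.107
v 2.263 -4.708 0.842
v -3.6 1.583 -0.382
v -2.661 1.269 0.564
v -3.393 2.485 -0.288
v -2.454 2.17 0.658
v -2.346 1.43 -1.678
v -1.407 1.115 -0.732
v -2.139 2.331 -1.584
v -1.2 2.017 -0.638
f 2 4 1
f 5 2 1
f 1 4 3
f 3 5 1
f 2 8 4
f 6 2 5
f 6 8 2
f 4 8 3
f 7 5 3
f 3 8 7
f 7 6 5
f 8 6 7
f 10 9 13
f 10 13 11
f 11 13 14
f 11 14 12
f 13 9 15
f 13 15 14
f 14 15 16
f 14 16 12
f 15 9 17
f 15 17 16
f 16 17 18
f 16 18 12
f 17 9 19
f 17 19 18
f 18 19 20
f 18 20 12
f 19 9 21
f 19 21 20
f 20 21 22
f 20 22 12
f 21 9 23
f 21 23 22
f 22 23 24
f 22 24 12
f 23 9 25
f 23 25 24
f 24 25 26
f 24 26 12
f 25 9 27
f 25 27 26
f 26 27 28
f 26 28 12
f 27 9 29
f 27 29 28
f 28 29 30
f 28 30 12
f 29 9 31
f 29 31 30
f 30 31 32
f 30 32 12
f 31 9 33
f 31 33 32
f 32 33 34
f 32 34 12
f 33 9 35
f 33 35 34
f 34 35 36
f 34 36 12
f 35 9 37
f 35 37 36
f 36 37 38
f 36 38 12
f 37 9 39
f 37 39 38
f 38 39 40
f 38 40 12
f 39 9 10
f 39 10 40
f 40 10 11
f 40 11 12
f 42 44 41
f 45 42 41
f 41 44 43
f 43 45 41
f 42 48 44
f 46 42 45
f 46 48 42
f 44 48 43
f 47 45 43
f 43 48 47
f 47 46 45
f 48 46 47



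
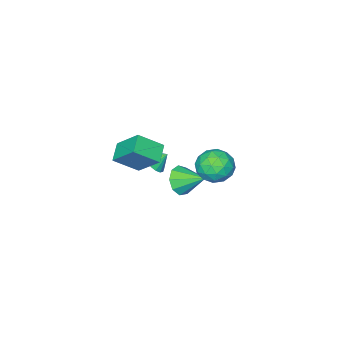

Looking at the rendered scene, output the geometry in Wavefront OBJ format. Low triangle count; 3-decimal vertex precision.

v -2.372 -4.103 -1.453
v -1.799 -4.307 -0.817
v -2.948 -3.577 -0.767
v -1.653 -3.944 -0.972
v -1.671 -3.617 -1.237
v -1.849 -3.402 -1.552
v -2.147 -3.347 -1.844
v -2.497 -3.466 -2.047
v -2.818 -3.73 -2.114
v -3.036 -4.08 -2.029
v -3.103 -4.436 -1.813
v -3.002 -4.715 -1.514
v -2.756 -4.854 -1.201
v -2.422 -4.821 -0.946
v -2.077 -4.623 -0.808
v -0.294 4.419 3.53
v 0.716 4.241 4.088
v -0.696 2.579 3.672
v 0.314 2.401 4.23
v -0.544 2.999 4.75
v -0.295 4.136 4.662
v 0.315 2.684 3.098
v 0.564 3.821 3.01
v 1.092 3.169 3.821
v 0.561 3.364 4.842
v -0.541 3.456 2.918
v -1.072 3.651 3.939
v 0.246 4.491 3.796
v -0.226 2.329 3.964
v -0.73 2.68 4.269
v -0.137 2.576 4.597
v -0.348 4.43 4.134
v 0.246 4.325 4.462
v -0.495 3.596 4.851
v -0.226 2.495 3.298
v 0.368 2.39 3.626
v 0.157 4.244 3.163
v 0.75 4.14 3.491
v 0.515 3.224 2.909
v 1.061 3.757 3.968
v 0.824 2.676 4.052
v 0.825 2.841 3.386
v 0.971 3.51 3.334
v 0.749 3.871 4.568
v 0.512 2.79 4.652
v 0.009 3.142 4.957
v 0.155 3.81 4.905
v 0.97 3.241 4.411
v -0.492 4.03 3.108
v -0.729 2.949 3.192
v -0.135 3.01 2.855
v 0.011 3.678 2.803
v -0.804 4.144 3.708
v -1.041 3.063 3.792
v -0.951 3.31 4.426
v -0.805 3.979 4.374
v -0.95 3.579 3.349
v -0.193 0.511 0.817
v 0.674 0.495 1.355
v -0.667 1.989 1.623
v 0.768 0.849 0.761
v 0.413 1.045 0.193
v -0.226 0.991 -0.083
v -0.849 0.712 0.062
v -1.165 0.339 0.56
v -1.026 0.046 1.178
v -0.497 -0.029 1.627
v 0.174 0.148 1.697
v 0.011 -2.392 1.554
v 1.21 -3.218 2.595
v -0.225 -0.89 3.017
v 0.974 -1.717 4.059
v 0.966 -1.703 1.001
v 2.165 -2.53 2.043
v 0.73 -0.202 2.465
v 1.929 -1.028 3.506
f 2 1 4
f 2 4 3
f 4 1 5
f 4 5 3
f 5 1 6
f 5 6 3
f 6 1 7
f 6 7 3
f 7 1 8
f 7 8 3
f 8 1 9
f 8 9 3
f 9 1 10
f 9 10 3
f 10 1 11
f 10 11 3
f 11 1 12
f 11 12 3
f 12 1 13
f 12 13 3
f 13 1 14
f 13 14 3
f 14 1 15
f 14 15 3
f 15 1 2
f 15 2 3
f 16 53 32
f 53 27 56
f 32 56 21
f 53 56 32
f 16 32 28
f 32 21 33
f 28 33 17
f 32 33 28
f 16 28 37
f 28 17 38
f 37 38 23
f 28 38 37
f 16 37 49
f 37 23 52
f 49 52 26
f 37 52 49
f 16 49 53
f 49 26 57
f 53 57 27
f 49 57 53
f 17 33 44
f 33 21 47
f 44 47 25
f 33 47 44
f 21 56 34
f 56 27 55
f 34 55 20
f 56 55 34
f 27 57 54
f 57 26 50
f 54 50 18
f 57 50 54
f 26 52 51
f 52 23 39
f 51 39 22
f 52 39 51
f 23 38 43
f 38 17 40
f 43 40 24
f 38 40 43
f 19 45 31
f 45 25 46
f 31 46 20
f 45 46 31
f 19 31 29
f 31 20 30
f 29 30 18
f 31 30 29
f 19 29 36
f 29 18 35
f 36 35 22
f 29 35 36
f 19 36 41
f 36 22 42
f 41 42 24
f 36 42 41
f 19 41 45
f 41 24 48
f 45 48 25
f 41 48 45
f 20 46 34
f 46 25 47
f 34 47 21
f 46 47 34
f 18 30 54
f 30 20 55
f 54 55 27
f 30 55 54
f 22 35 51
f 35 18 50
f 51 50 26
f 35 50 51
f 24 42 43
f 42 22 39
f 43 39 23
f 42 39 43
f 25 48 44
f 48 24 40
f 44 40 17
f 48 40 44
f 59 58 61
f 59 61 60
f 61 58 62
f 61 62 60
f 62 58 63
f 62 63 60
f 63 58 64
f 63 64 60
f 64 58 65
f 64 65 60
f 65 58 66
f 65 66 60
f 66 58 67
f 66 67 60
f 67 58 68
f 67 68 60
f 68 58 59
f 68 59 60
f 70 72 69
f 73 70 69
f 69 72 71
f 71 73 69
f 70 76 72
f 74 70 73
f 74 76 70
f 72 76 71
f 75 73 71
f 71 76 75
f 75 74 73
f 76 74 75



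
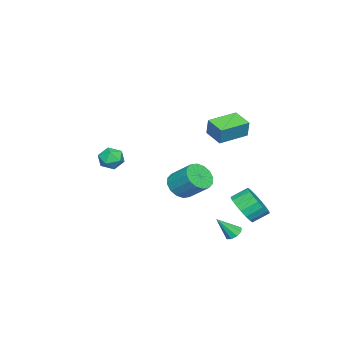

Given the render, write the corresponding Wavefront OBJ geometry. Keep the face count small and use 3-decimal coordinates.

v 1.029 3.812 -4.213
v 1.545 3.901 -4.412
v 1.611 3.048 -3.047
v 1.445 4.185 -4.176
v 1.15 4.295 -3.957
v 0.799 4.178 -3.858
v 0.555 3.89 -3.925
v 0.534 3.566 -4.127
v 0.744 3.356 -4.369
v 1.088 3.36 -4.538
v 1.404 3.575 -4.555
v -1.739 3.163 -3.806
v -0.91 3.158 -3.114
v -1.431 3.951 -2.483
v -2.261 3.957 -3.174
v -0.782 3.495 -3.432
v -1.303 4.288 -2.8
v -0.844 3.766 -3.824
v -1.365 4.559 -3.192
v -1.083 3.918 -4.212
v -1.604 4.712 -3.58
v -1.452 3.921 -4.52
v -1.973 4.714 -3.888
v -1.878 3.774 -4.686
v -2.399 4.567 -4.055
v -2.277 3.505 -4.678
v -2.798 4.298 -4.047
v -2.569 3.169 -4.497
v -3.09 3.962 -3.866
v -2.697 2.832 -4.18
v -3.218 3.625 -3.548
v -2.635 2.561 -3.788
v -3.156 3.354 -3.156
v -2.396 2.408 -3.4
v -2.917 3.202 -2.768
v -2.027 2.406 -3.092
v -2.548 3.199 -2.46
v -1.601 2.553 -2.925
v -2.122 3.346 -2.294
v -1.202 2.822 -2.933
v -1.723 3.615 -2.302
v -0.183 3.291 3.342
v 0.071 3.487 4.395
v 0.453 4.312 3
v 0.706 4.507 4.052
v 1.294 2.313 3.168
v 1.547 2.508 4.22
v 1.929 3.333 2.825
v 2.183 3.529 3.878
v 2.892 1.514 -0.234
v 3.249 0.927 0.363
v 3.525 2.158 1.41
v 3.168 2.746 0.814
v 3.612 1.069 0.1
v 3.888 2.301 1.147
v 3.783 1.331 -0.253
v 4.059 2.562 0.794
v 3.715 1.642 -0.6
v 3.991 2.873 0.447
v 3.426 1.918 -0.85
v 3.702 3.15 0.198
v 2.995 2.087 -0.934
v 3.271 3.318 0.114
v 2.535 2.102 -0.83
v 2.811 3.333 0.217
v 2.172 1.959 -0.567
v 2.448 3.191 0.48
v 2.001 1.698 -0.214
v 2.277 2.929 0.833
v 2.069 1.387 0.133
v 2.345 2.618 1.18
v 2.358 1.11 0.382
v 2.634 2.342 1.43
v 2.789 0.942 0.466
v 3.065 2.173 1.514
v 0.172 -3.064 -0.433
v 0.908 -2.97 -0.06
v 0.232 -4.39 -0.22
v 0.968 -4.296 0.153
v 0.279 -4.009 0.517
v 0.242 -3.19 0.385
v 0.898 -4.17 -0.665
v 0.861 -3.351 -0.797
v 1.357 -3.654 -0.204
v 0.975 -3.555 0.527
v 0.165 -3.805 -0.807
v -0.217 -3.706 -0.076
f 2 1 4
f 2 4 3
f 4 1 5
f 4 5 3
f 5 1 6
f 5 6 3
f 6 1 7
f 6 7 3
f 7 1 8
f 7 8 3
f 8 1 9
f 8 9 3
f 9 1 10
f 9 10 3
f 10 1 11
f 10 11 3
f 11 1 2
f 11 2 3
f 13 12 16
f 13 16 14
f 14 16 17
f 14 17 15
f 16 12 18
f 16 18 17
f 17 18 19
f 17 19 15
f 18 12 20
f 18 20 19
f 19 20 21
f 19 21 15
f 20 12 22
f 20 22 21
f 21 22 23
f 21 23 15
f 22 12 24
f 22 24 23
f 23 24 25
f 23 25 15
f 24 12 26
f 24 26 25
f 25 26 27
f 25 27 15
f 26 12 28
f 26 28 27
f 27 28 29
f 27 29 15
f 28 12 30
f 28 30 29
f 29 30 31
f 29 31 15
f 30 12 32
f 30 32 31
f 31 32 33
f 31 33 15
f 32 12 34
f 32 34 33
f 33 34 35
f 33 35 15
f 34 12 36
f 34 36 35
f 35 36 37
f 35 37 15
f 36 12 38
f 36 38 37
f 37 38 39
f 37 39 15
f 38 12 40
f 38 40 39
f 39 40 41
f 39 41 15
f 40 12 13
f 40 13 41
f 41 13 14
f 41 14 15
f 43 45 42
f 46 43 42
f 42 45 44
f 44 46 42
f 43 49 45
f 47 43 46
f 47 49 43
f 45 49 44
f 48 46 44
f 44 49 48
f 48 47 46
f 49 47 48
f 51 50 54
f 51 54 52
f 52 54 55
f 52 55 53
f 54 50 56
f 54 56 55
f 55 56 57
f 55 57 53
f 56 50 58
f 56 58 57
f 57 58 59
f 57 59 53
f 58 50 60
f 58 60 59
f 59 60 61
f 59 61 53
f 60 50 62
f 60 62 61
f 61 62 63
f 61 63 53
f 62 50 64
f 62 64 63
f 63 64 65
f 63 65 53
f 64 50 66
f 64 66 65
f 65 66 67
f 65 67 53
f 66 50 68
f 66 68 67
f 67 68 69
f 67 69 53
f 68 50 70
f 68 70 69
f 69 70 71
f 69 71 53
f 70 50 72
f 70 72 71
f 71 72 73
f 71 73 53
f 72 50 74
f 72 74 73
f 73 74 75
f 73 75 53
f 74 50 51
f 74 51 75
f 75 51 52
f 75 52 53
f 76 87 81
f 76 81 77
f 76 77 83
f 76 83 86
f 76 86 87
f 77 81 85
f 81 87 80
f 87 86 78
f 86 83 82
f 83 77 84
f 79 85 80
f 79 80 78
f 79 78 82
f 79 82 84
f 79 84 85
f 80 85 81
f 78 80 87
f 82 78 86
f 84 82 83
f 85 84 77



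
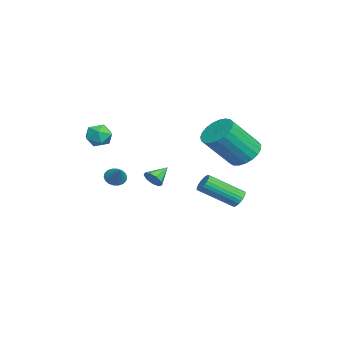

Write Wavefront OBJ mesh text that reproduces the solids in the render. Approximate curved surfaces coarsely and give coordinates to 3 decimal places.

v -1.737 -2.068 -3.186
v -1.32 -1.873 -2.867
v -2.443 -1.432 -2.654
v -1.359 -1.655 -3.179
v -1.574 -1.63 -3.495
v -1.866 -1.81 -3.666
v -2.097 -2.111 -3.613
v -2.159 -2.392 -3.36
v -2.024 -2.521 -3.026
v -1.754 -2.439 -2.767
v -1.476 -2.183 -2.704
v 0.645 -3.575 -2.205
v 0.952 -3.399 -2.613
v 1.395 -3.285 -1.515
v 0.823 -3.205 -2.555
v 0.66 -3.084 -2.428
v 0.493 -3.06 -2.257
v 0.356 -3.138 -2.075
v 0.276 -3.303 -1.919
v 0.27 -3.522 -1.82
v 0.338 -3.751 -1.797
v 0.466 -3.946 -1.855
v 0.63 -4.067 -1.982
v 0.797 -4.091 -2.154
v 0.934 -4.013 -2.335
v 1.013 -3.848 -2.491
v 1.02 -3.629 -2.59
v -1.193 2.243 -1.216
v -0.51 2.85 -1.041
v 0.215 1.565 0.591
v -0.467 0.957 0.416
v -0.794 2.98 -0.813
v -0.068 1.694 0.819
v -1.146 2.982 -0.654
v -0.421 1.697 0.978
v -1.507 2.857 -0.592
v -0.782 1.572 1.039
v -1.813 2.625 -0.638
v -1.088 1.34 0.993
v -2.012 2.327 -0.785
v -1.287 1.042 0.847
v -2.07 2.015 -1.005
v -1.344 0.73 0.626
v -1.975 1.742 -1.262
v -1.25 0.457 0.369
v -1.745 1.555 -1.511
v -1.02 0.27 0.12
v -1.42 1.488 -1.709
v -0.695 0.203 -0.078
v -1.056 1.551 -1.822
v -0.33 0.265 -0.19
v -0.715 1.733 -1.83
v 0.011 0.448 -0.198
v -0.457 2.004 -1.731
v 0.269 0.718 -0.1
v -0.326 2.315 -1.544
v 0.4 1.03 0.088
v -0.345 2.615 -1.3
v 0.381 1.33 0.332
v -1.805 1.975 -4.389
v -1.283 1.987 -4.478
v -1.053 0.297 -3.36
v -1.575 0.285 -3.271
v -1.297 2.1 -4.305
v -1.067 0.409 -3.187
v -1.388 2.193 -4.145
v -1.158 0.503 -3.027
v -1.543 2.254 -4.022
v -1.313 0.563 -2.904
v -1.738 2.272 -3.955
v -1.508 0.581 -2.837
v -1.943 2.245 -3.954
v -1.713 0.554 -2.836
v -2.127 2.176 -4.019
v -1.897 0.486 -2.901
v -2.262 2.078 -4.141
v -2.032 0.387 -3.022
v -2.327 1.963 -4.3
v -2.097 0.273 -3.182
v -2.313 1.851 -4.473
v -2.083 0.16 -3.355
v -2.222 1.757 -4.633
v -1.992 0.067 -3.515
v -2.067 1.697 -4.756
v -1.837 0.006 -3.638
v -1.872 1.679 -4.823
v -1.642 -0.012 -3.705
v -1.667 1.706 -4.824
v -1.437 0.015 -3.706
v -1.483 1.774 -4.759
v -1.253 0.084 -3.641
v -1.348 1.873 -4.638
v -1.118 0.182 -3.519
v 3.571 -3.401 1.422
v 3.919 -3.831 1.003
v 2.761 -4.169 1.537
v 3.109 -4.599 1.118
v 3.357 -4.453 1.749
v 3.858 -3.978 1.678
v 2.822 -4.022 0.862
v 3.323 -3.547 0.791
v 3.456 -4.215 0.657
v 3.787 -4.481 1.205
v 2.893 -3.519 1.335
v 3.224 -3.785 1.883
f 2 1 4
f 2 4 3
f 4 1 5
f 4 5 3
f 5 1 6
f 5 6 3
f 6 1 7
f 6 7 3
f 7 1 8
f 7 8 3
f 8 1 9
f 8 9 3
f 9 1 10
f 9 10 3
f 10 1 11
f 10 11 3
f 11 1 2
f 11 2 3
f 13 12 15
f 13 15 14
f 15 12 16
f 15 16 14
f 16 12 17
f 16 17 14
f 17 12 18
f 17 18 14
f 18 12 19
f 18 19 14
f 19 12 20
f 19 20 14
f 20 12 21
f 20 21 14
f 21 12 22
f 21 22 14
f 22 12 23
f 22 23 14
f 23 12 24
f 23 24 14
f 24 12 25
f 24 25 14
f 25 12 26
f 25 26 14
f 26 12 27
f 26 27 14
f 27 12 13
f 27 13 14
f 29 28 32
f 29 32 30
f 30 32 33
f 30 33 31
f 32 28 34
f 32 34 33
f 33 34 35
f 33 35 31
f 34 28 36
f 34 36 35
f 35 36 37
f 35 37 31
f 36 28 38
f 36 38 37
f 37 38 39
f 37 39 31
f 38 28 40
f 38 40 39
f 39 40 41
f 39 41 31
f 40 28 42
f 40 42 41
f 41 42 43
f 41 43 31
f 42 28 44
f 42 44 43
f 43 44 45
f 43 45 31
f 44 28 46
f 44 46 45
f 45 46 47
f 45 47 31
f 46 28 48
f 46 48 47
f 47 48 49
f 47 49 31
f 48 28 50
f 48 50 49
f 49 50 51
f 49 51 31
f 50 28 52
f 50 52 51
f 51 52 53
f 51 53 31
f 52 28 54
f 52 54 53
f 53 54 55
f 53 55 31
f 54 28 56
f 54 56 55
f 55 56 57
f 55 57 31
f 56 28 58
f 56 58 57
f 57 58 59
f 57 59 31
f 58 28 29
f 58 29 59
f 59 29 30
f 59 30 31
f 61 60 64
f 61 64 62
f 62 64 65
f 62 65 63
f 64 60 66
f 64 66 65
f 65 66 67
f 65 67 63
f 66 60 68
f 66 68 67
f 67 68 69
f 67 69 63
f 68 60 70
f 68 70 69
f 69 70 71
f 69 71 63
f 70 60 72
f 70 72 71
f 71 72 73
f 71 73 63
f 72 60 74
f 72 74 73
f 73 74 75
f 73 75 63
f 74 60 76
f 74 76 75
f 75 76 77
f 75 77 63
f 76 60 78
f 76 78 77
f 77 78 79
f 77 79 63
f 78 60 80
f 78 80 79
f 79 80 81
f 79 81 63
f 80 60 82
f 80 82 81
f 81 82 83
f 81 83 63
f 82 60 84
f 82 84 83
f 83 84 85
f 83 85 63
f 84 60 86
f 84 86 85
f 85 86 87
f 85 87 63
f 86 60 88
f 86 88 87
f 87 88 89
f 87 89 63
f 88 60 90
f 88 90 89
f 89 90 91
f 89 91 63
f 90 60 92
f 90 92 91
f 91 92 93
f 91 93 63
f 92 60 61
f 92 61 93
f 93 61 62
f 93 62 63
f 94 105 99
f 94 99 95
f 94 95 101
f 94 101 104
f 94 104 105
f 95 99 103
f 99 105 98
f 105 104 96
f 104 101 100
f 101 95 102
f 97 103 98
f 97 98 96
f 97 96 100
f 97 100 102
f 97 102 103
f 98 103 99
f 96 98 105
f 100 96 104
f 102 100 101
f 103 102 95



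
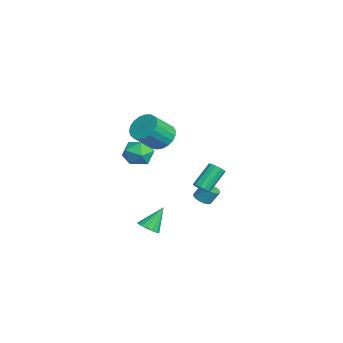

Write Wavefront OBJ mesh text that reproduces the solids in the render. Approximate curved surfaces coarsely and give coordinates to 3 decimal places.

v 0.599 1.01 -1.15
v 1.033 0.878 -0.789
v 0.295 1.957 0.492
v -0.139 2.09 0.13
v 1.129 1.142 -0.956
v 0.391 2.221 0.325
v 1.057 1.364 -1.184
v 0.319 2.443 0.096
v 0.84 1.474 -1.402
v 0.102 2.553 -0.122
v 0.546 1.436 -1.54
v -0.192 2.516 -0.26
v 0.269 1.264 -1.554
v -0.469 2.343 -0.274
v 0.097 1.011 -1.44
v -0.641 2.09 -0.16
v 0.084 0.757 -1.234
v -0.654 1.837 0.046
v 0.234 0.584 -1.001
v -0.503 1.664 0.279
v 0.501 0.547 -0.816
v -0.237 1.626 0.465
v 0.799 0.656 -0.737
v 0.061 1.736 0.544
v 2.726 -2.427 -3.025
v 3.443 -2.32 -2.875
v 2.294 -1.473 -1.635
v 3.359 -2.049 -3.088
v 3.13 -1.865 -3.285
v 2.809 -1.809 -3.423
v 2.468 -1.896 -3.47
v 2.187 -2.104 -3.415
v 2.029 -2.386 -3.27
v 2.031 -2.678 -3.069
v 2.192 -2.912 -2.858
v 2.476 -3.035 -2.685
v 2.817 -3.019 -2.59
v 3.137 -2.868 -2.594
v 3.363 -2.615 -2.697
v -3.74 1.839 -4.41
v -3.19 2.116 -4.62
v -3.111 2.657 -3.7
v -3.66 2.381 -3.49
v -3.436 2.323 -4.72
v -3.356 2.864 -3.801
v -3.763 2.4 -4.738
v -3.683 2.941 -3.818
v -4.083 2.327 -4.667
v -4.004 2.868 -3.748
v -4.312 2.124 -4.528
v -4.233 2.665 -3.608
v -4.387 1.844 -4.357
v -4.308 2.385 -3.437
v -4.289 1.563 -4.2
v -4.21 2.104 -3.28
v -4.044 1.356 -4.099
v -3.964 1.897 -3.18
v -3.717 1.279 -4.082
v -3.637 1.82 -3.162
v -3.396 1.352 -4.152
v -3.317 1.893 -3.233
v -3.167 1.555 -4.292
v -3.088 2.096 -3.372
v -3.092 1.835 -4.463
v -3.013 2.376 -3.543
v 0.392 -1.279 3.203
v 1.259 -1.356 2.69
v 1.875 -2.517 3.905
v 1.008 -2.441 4.417
v 1.341 -1.038 2.953
v 1.956 -2.2 4.168
v 1.258 -0.762 3.258
v 1.874 -1.924 4.473
v 1.026 -0.576 3.554
v 1.641 -1.737 4.769
v 0.684 -0.511 3.79
v 1.299 -1.672 5.004
v 0.292 -0.579 3.923
v 0.907 -1.74 5.138
v -0.083 -0.768 3.932
v 0.532 -1.93 5.147
v -0.376 -1.045 3.815
v 0.24 -2.207 5.03
v -0.536 -1.363 3.592
v 0.08 -2.525 4.807
v -0.535 -1.667 3.302
v 0.08 -2.828 4.517
v -0.374 -1.903 2.994
v 0.241 -3.065 4.209
v -0.081 -2.032 2.723
v 0.535 -3.193 3.938
v 0.295 -2.03 2.534
v 0.91 -3.192 3.749
v 0.687 -1.899 2.461
v 1.302 -3.06 3.676
v 1.028 -1.66 2.516
v 1.643 -2.822 3.731
v -0.445 -2.066 2.415
v 0.53 -1.732 2.162
v -0.15 -3.548 1.598
v 0.825 -3.214 1.345
v 0.587 -3.438 2.355
v 0.404 -2.522 2.86
v -0.024 -2.758 0.9
v -0.207 -1.842 1.405
v 0.79 -2.159 1.225
v 1.168 -2.58 2.124
v -0.788 -2.7 1.636
v -0.41 -3.121 2.535
f 2 1 5
f 2 5 3
f 3 5 6
f 3 6 4
f 5 1 7
f 5 7 6
f 6 7 8
f 6 8 4
f 7 1 9
f 7 9 8
f 8 9 10
f 8 10 4
f 9 1 11
f 9 11 10
f 10 11 12
f 10 12 4
f 11 1 13
f 11 13 12
f 12 13 14
f 12 14 4
f 13 1 15
f 13 15 14
f 14 15 16
f 14 16 4
f 15 1 17
f 15 17 16
f 16 17 18
f 16 18 4
f 17 1 19
f 17 19 18
f 18 19 20
f 18 20 4
f 19 1 21
f 19 21 20
f 20 21 22
f 20 22 4
f 21 1 23
f 21 23 22
f 22 23 24
f 22 24 4
f 23 1 2
f 23 2 24
f 24 2 3
f 24 3 4
f 26 25 28
f 26 28 27
f 28 25 29
f 28 29 27
f 29 25 30
f 29 30 27
f 30 25 31
f 30 31 27
f 31 25 32
f 31 32 27
f 32 25 33
f 32 33 27
f 33 25 34
f 33 34 27
f 34 25 35
f 34 35 27
f 35 25 36
f 35 36 27
f 36 25 37
f 36 37 27
f 37 25 38
f 37 38 27
f 38 25 39
f 38 39 27
f 39 25 26
f 39 26 27
f 41 40 44
f 41 44 42
f 42 44 45
f 42 45 43
f 44 40 46
f 44 46 45
f 45 46 47
f 45 47 43
f 46 40 48
f 46 48 47
f 47 48 49
f 47 49 43
f 48 40 50
f 48 50 49
f 49 50 51
f 49 51 43
f 50 40 52
f 50 52 51
f 51 52 53
f 51 53 43
f 52 40 54
f 52 54 53
f 53 54 55
f 53 55 43
f 54 40 56
f 54 56 55
f 55 56 57
f 55 57 43
f 56 40 58
f 56 58 57
f 57 58 59
f 57 59 43
f 58 40 60
f 58 60 59
f 59 60 61
f 59 61 43
f 60 40 62
f 60 62 61
f 61 62 63
f 61 63 43
f 62 40 64
f 62 64 63
f 63 64 65
f 63 65 43
f 64 40 41
f 64 41 65
f 65 41 42
f 65 42 43
f 67 66 70
f 67 70 68
f 68 70 71
f 68 71 69
f 70 66 72
f 70 72 71
f 71 72 73
f 71 73 69
f 72 66 74
f 72 74 73
f 73 74 75
f 73 75 69
f 74 66 76
f 74 76 75
f 75 76 77
f 75 77 69
f 76 66 78
f 76 78 77
f 77 78 79
f 77 79 69
f 78 66 80
f 78 80 79
f 79 80 81
f 79 81 69
f 80 66 82
f 80 82 81
f 81 82 83
f 81 83 69
f 82 66 84
f 82 84 83
f 83 84 85
f 83 85 69
f 84 66 86
f 84 86 85
f 85 86 87
f 85 87 69
f 86 66 88
f 86 88 87
f 87 88 89
f 87 89 69
f 88 66 90
f 88 90 89
f 89 90 91
f 89 91 69
f 90 66 92
f 90 92 91
f 91 92 93
f 91 93 69
f 92 66 94
f 92 94 93
f 93 94 95
f 93 95 69
f 94 66 96
f 94 96 95
f 95 96 97
f 95 97 69
f 96 66 67
f 96 67 97
f 97 67 68
f 97 68 69
f 98 109 103
f 98 103 99
f 98 99 105
f 98 105 108
f 98 108 109
f 99 103 107
f 103 109 102
f 109 108 100
f 108 105 104
f 105 99 106
f 101 107 102
f 101 102 100
f 101 100 104
f 101 104 106
f 101 106 107
f 102 107 103
f 100 102 109
f 104 100 108
f 106 104 105
f 107 106 99



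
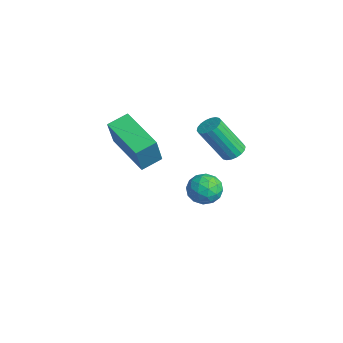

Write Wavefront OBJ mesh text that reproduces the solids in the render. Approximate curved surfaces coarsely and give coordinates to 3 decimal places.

v -1.864 1.689 -4.296
v -1.554 1.296 -3.62
v -3.106 1.664 -3.74
v -2.796 1.271 -3.064
v -2.594 2.074 -3.214
v -1.827 2.09 -3.558
v -2.833 0.87 -3.802
v -2.066 0.886 -4.146
v -2.153 0.791 -3.315
v -2.005 1.535 -2.951
v -2.655 1.425 -4.409
v -2.507 2.169 -4.045
v -1.6 1.495 -4.007
v -3.06 1.465 -3.353
v -2.942 1.937 -3.442
v -2.759 1.707 -3.044
v -1.76 1.961 -3.97
v -1.578 1.73 -3.573
v -2.19 2.188 -3.334
v -3.082 1.23 -3.787
v -2.9 0.999 -3.39
v -1.901 1.253 -4.316
v -1.718 1.023 -3.918
v -2.47 0.772 -4.026
v -1.769 0.967 -3.43
v -2.5 0.952 -3.103
v -2.522 0.717 -3.537
v -2.07 0.726 -3.739
v -1.683 1.404 -3.216
v -2.413 1.39 -2.889
v -2.294 1.861 -2.978
v -1.843 1.871 -3.18
v -2.035 1.107 -3.037
v -2.247 1.57 -4.471
v -2.977 1.556 -4.144
v -2.817 1.089 -4.18
v -2.366 1.099 -4.382
v -2.16 2.008 -4.257
v -2.891 1.993 -3.93
v -2.59 2.234 -3.621
v -2.138 2.243 -3.823
v -2.625 1.853 -4.323
v 0.478 1.633 0.479
v 0.798 1.215 0.289
v 0.502 0.249 1.91
v 0.182 0.667 2.101
v 0.962 1.361 0.406
v 0.666 0.396 2.027
v 1.03 1.562 0.538
v 0.734 0.596 2.159
v 0.989 1.776 0.658
v 0.693 0.811 2.279
v 0.847 1.962 0.743
v 0.55 0.997 2.364
v 0.631 2.083 0.775
v 0.335 1.117 2.397
v 0.385 2.114 0.749
v 0.089 1.149 2.371
v 0.158 2.051 0.67
v -0.138 1.085 2.291
v -0.006 1.904 0.553
v -0.302 0.939 2.174
v -0.074 1.704 0.421
v -0.37 0.738 2.042
v -0.033 1.489 0.301
v -0.329 0.524 1.922
v 0.11 1.303 0.216
v -0.187 0.338 1.837
v 0.325 1.183 0.183
v 0.029 0.217 1.805
v 0.571 1.151 0.209
v 0.275 0.186 1.831
v -3.091 -2.279 -0.248
v -2.453 -2.739 1.282
v -3.248 -1.344 0.099
v -2.61 -1.803 1.628
v -1.15 -1.717 -0.888
v -0.512 -2.176 0.641
v -1.307 -0.781 -0.542
v -0.669 -1.241 0.988
f 1 38 17
f 38 12 41
f 17 41 6
f 38 41 17
f 1 17 13
f 17 6 18
f 13 18 2
f 17 18 13
f 1 13 22
f 13 2 23
f 22 23 8
f 13 23 22
f 1 22 34
f 22 8 37
f 34 37 11
f 22 37 34
f 1 34 38
f 34 11 42
f 38 42 12
f 34 42 38
f 2 18 29
f 18 6 32
f 29 32 10
f 18 32 29
f 6 41 19
f 41 12 40
f 19 40 5
f 41 40 19
f 12 42 39
f 42 11 35
f 39 35 3
f 42 35 39
f 11 37 36
f 37 8 24
f 36 24 7
f 37 24 36
f 8 23 28
f 23 2 25
f 28 25 9
f 23 25 28
f 4 30 16
f 30 10 31
f 16 31 5
f 30 31 16
f 4 16 14
f 16 5 15
f 14 15 3
f 16 15 14
f 4 14 21
f 14 3 20
f 21 20 7
f 14 20 21
f 4 21 26
f 21 7 27
f 26 27 9
f 21 27 26
f 4 26 30
f 26 9 33
f 30 33 10
f 26 33 30
f 5 31 19
f 31 10 32
f 19 32 6
f 31 32 19
f 3 15 39
f 15 5 40
f 39 40 12
f 15 40 39
f 7 20 36
f 20 3 35
f 36 35 11
f 20 35 36
f 9 27 28
f 27 7 24
f 28 24 8
f 27 24 28
f 10 33 29
f 33 9 25
f 29 25 2
f 33 25 29
f 44 43 47
f 44 47 45
f 45 47 48
f 45 48 46
f 47 43 49
f 47 49 48
f 48 49 50
f 48 50 46
f 49 43 51
f 49 51 50
f 50 51 52
f 50 52 46
f 51 43 53
f 51 53 52
f 52 53 54
f 52 54 46
f 53 43 55
f 53 55 54
f 54 55 56
f 54 56 46
f 55 43 57
f 55 57 56
f 56 57 58
f 56 58 46
f 57 43 59
f 57 59 58
f 58 59 60
f 58 60 46
f 59 43 61
f 59 61 60
f 60 61 62
f 60 62 46
f 61 43 63
f 61 63 62
f 62 63 64
f 62 64 46
f 63 43 65
f 63 65 64
f 64 65 66
f 64 66 46
f 65 43 67
f 65 67 66
f 66 67 68
f 66 68 46
f 67 43 69
f 67 69 68
f 68 69 70
f 68 70 46
f 69 43 71
f 69 71 70
f 70 71 72
f 70 72 46
f 71 43 44
f 71 44 72
f 72 44 45
f 72 45 46
f 74 76 73
f 77 74 73
f 73 76 75
f 75 77 73
f 74 80 76
f 78 74 77
f 78 80 74
f 76 80 75
f 79 77 75
f 75 80 79
f 79 78 77
f 80 78 79



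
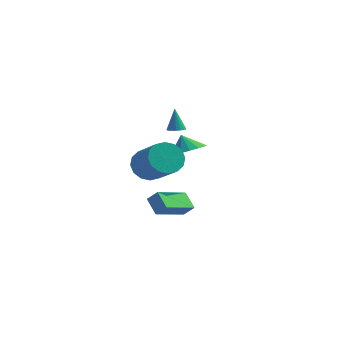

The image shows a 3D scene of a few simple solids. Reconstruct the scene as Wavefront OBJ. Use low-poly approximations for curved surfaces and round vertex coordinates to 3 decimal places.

v -1.05 -2.118 1.695
v -0.352 -1.482 1.519
v 0.987 -2.607 2.769
v 0.29 -3.242 2.945
v -0.585 -1.31 1.923
v 0.755 -2.434 3.173
v -0.942 -1.354 2.266
v 0.398 -2.478 3.516
v -1.328 -1.603 2.456
v 0.012 -2.727 3.706
v -1.639 -1.989 2.442
v -0.299 -3.114 3.692
v -1.793 -2.411 2.228
v -0.453 -3.535 3.478
v -1.747 -2.753 1.871
v -0.408 -3.878 3.121
v -1.515 -2.926 1.467
v -0.175 -4.05 2.717
v -1.158 -2.882 1.124
v 0.182 -4.006 2.374
v -0.772 -2.633 0.934
v 0.568 -3.757 2.184
v -0.461 -2.246 0.948
v 0.879 -3.371 2.198
v -0.307 -1.825 1.162
v 1.033 -2.949 2.412
v 0.509 -0.824 2.311
v 1.186 -1.285 2.831
v 0.031 -0.536 3.189
v 1.356 -0.855 2.784
v 1.332 -0.419 2.628
v 1.12 -0.075 2.399
v 0.767 0.098 2.151
v 0.356 0.059 1.939
v -0.02 -0.182 1.812
v -0.275 -0.57 1.8
v -0.35 -1.016 1.905
v -0.228 -1.418 2.103
v 0.062 -1.684 2.349
v 0.456 -1.752 2.586
v 0.861 -1.608 2.76
v -1.408 -1.44 -1.076
v -0.856 -1.434 -0.497
v -0.601 0.342 -1.866
v -0.049 0.349 -1.286
v -0.731 -2.029 -1.714
v -0.179 -2.022 -1.134
v 0.076 -0.246 -2.503
v 0.628 -0.24 -1.924
v -1.749 3.719 1.366
v -1.396 3.382 1.514
v -1.971 4.061 2.674
v -1.27 3.588 1.482
v -1.253 3.824 1.423
v -1.35 4.036 1.351
v -1.539 4.176 1.282
v -1.775 4.21 1.233
v -2.006 4.132 1.214
v -2.177 3.959 1.23
v -2.251 3.731 1.277
v -2.209 3.501 1.345
v -2.062 3.32 1.417
v -1.843 3.23 1.478
v -1.603 3.253 1.513
f 2 1 5
f 2 5 3
f 3 5 6
f 3 6 4
f 5 1 7
f 5 7 6
f 6 7 8
f 6 8 4
f 7 1 9
f 7 9 8
f 8 9 10
f 8 10 4
f 9 1 11
f 9 11 10
f 10 11 12
f 10 12 4
f 11 1 13
f 11 13 12
f 12 13 14
f 12 14 4
f 13 1 15
f 13 15 14
f 14 15 16
f 14 16 4
f 15 1 17
f 15 17 16
f 16 17 18
f 16 18 4
f 17 1 19
f 17 19 18
f 18 19 20
f 18 20 4
f 19 1 21
f 19 21 20
f 20 21 22
f 20 22 4
f 21 1 23
f 21 23 22
f 22 23 24
f 22 24 4
f 23 1 25
f 23 25 24
f 24 25 26
f 24 26 4
f 25 1 2
f 25 2 26
f 26 2 3
f 26 3 4
f 28 27 30
f 28 30 29
f 30 27 31
f 30 31 29
f 31 27 32
f 31 32 29
f 32 27 33
f 32 33 29
f 33 27 34
f 33 34 29
f 34 27 35
f 34 35 29
f 35 27 36
f 35 36 29
f 36 27 37
f 36 37 29
f 37 27 38
f 37 38 29
f 38 27 39
f 38 39 29
f 39 27 40
f 39 40 29
f 40 27 41
f 40 41 29
f 41 27 28
f 41 28 29
f 43 45 42
f 46 43 42
f 42 45 44
f 44 46 42
f 43 49 45
f 47 43 46
f 47 49 43
f 45 49 44
f 48 46 44
f 44 49 48
f 48 47 46
f 49 47 48
f 51 50 53
f 51 53 52
f 53 50 54
f 53 54 52
f 54 50 55
f 54 55 52
f 55 50 56
f 55 56 52
f 56 50 57
f 56 57 52
f 57 50 58
f 57 58 52
f 58 50 59
f 58 59 52
f 59 50 60
f 59 60 52
f 60 50 61
f 60 61 52
f 61 50 62
f 61 62 52
f 62 50 63
f 62 63 52
f 63 50 64
f 63 64 52
f 64 50 51
f 64 51 52

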